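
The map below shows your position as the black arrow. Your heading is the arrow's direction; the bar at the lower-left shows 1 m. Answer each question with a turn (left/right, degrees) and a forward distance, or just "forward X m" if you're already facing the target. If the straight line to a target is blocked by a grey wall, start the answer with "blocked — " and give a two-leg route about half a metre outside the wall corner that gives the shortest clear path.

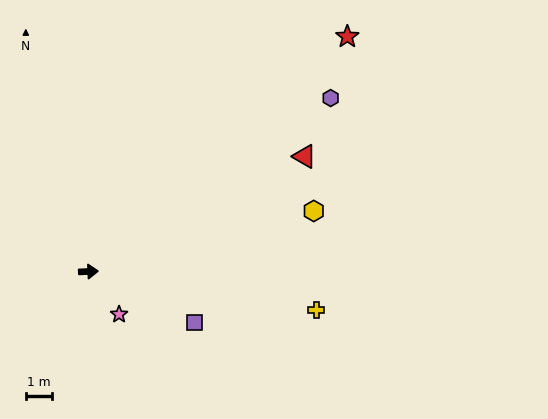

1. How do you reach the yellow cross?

turn right 12°, forward 8.7 m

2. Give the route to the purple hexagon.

turn left 33°, forward 11.2 m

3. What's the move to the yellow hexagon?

turn left 13°, forward 8.8 m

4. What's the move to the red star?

turn left 40°, forward 13.1 m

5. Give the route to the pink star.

turn right 57°, forward 2.0 m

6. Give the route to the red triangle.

turn left 26°, forward 9.2 m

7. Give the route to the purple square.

turn right 28°, forward 4.4 m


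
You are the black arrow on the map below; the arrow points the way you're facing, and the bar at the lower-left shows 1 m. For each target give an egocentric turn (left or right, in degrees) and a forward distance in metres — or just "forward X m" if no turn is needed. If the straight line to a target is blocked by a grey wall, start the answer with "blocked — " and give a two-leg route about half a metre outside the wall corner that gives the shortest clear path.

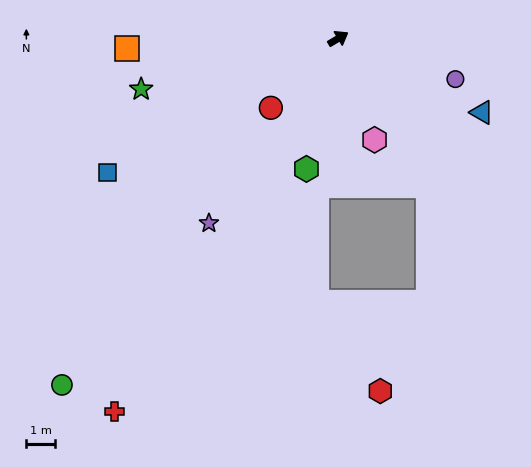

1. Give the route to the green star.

turn left 164°, forward 7.1 m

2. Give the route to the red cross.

turn right 152°, forward 15.1 m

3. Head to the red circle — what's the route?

turn right 165°, forward 3.4 m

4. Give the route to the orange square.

turn left 152°, forward 7.3 m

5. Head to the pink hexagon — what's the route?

turn right 101°, forward 3.7 m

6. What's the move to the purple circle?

turn right 50°, forward 4.3 m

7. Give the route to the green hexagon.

turn right 134°, forward 4.7 m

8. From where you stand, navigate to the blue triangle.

turn right 58°, forward 5.6 m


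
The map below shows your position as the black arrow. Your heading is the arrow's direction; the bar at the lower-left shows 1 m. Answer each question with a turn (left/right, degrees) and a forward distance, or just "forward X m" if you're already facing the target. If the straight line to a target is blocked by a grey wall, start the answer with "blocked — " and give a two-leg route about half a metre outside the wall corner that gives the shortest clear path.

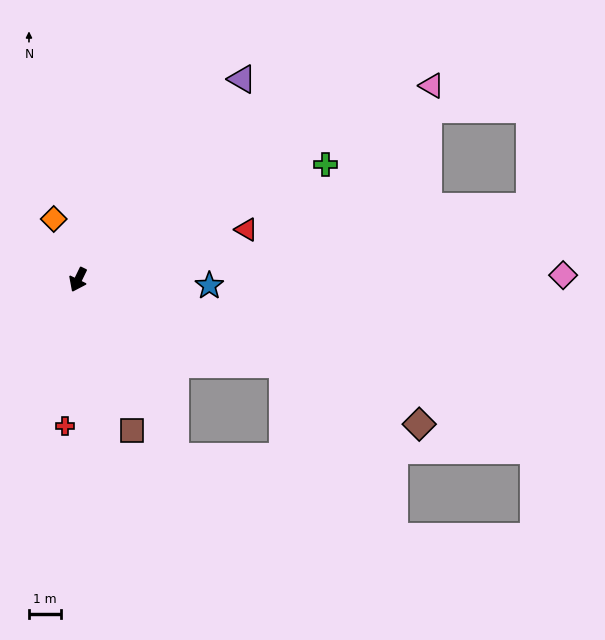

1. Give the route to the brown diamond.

turn left 93°, forward 11.6 m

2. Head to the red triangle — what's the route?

turn left 133°, forward 5.5 m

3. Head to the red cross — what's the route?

turn left 21°, forward 4.6 m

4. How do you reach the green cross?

turn left 141°, forward 8.5 m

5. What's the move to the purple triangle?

turn left 167°, forward 8.1 m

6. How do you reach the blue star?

turn left 113°, forward 4.1 m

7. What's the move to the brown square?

turn left 46°, forward 5.0 m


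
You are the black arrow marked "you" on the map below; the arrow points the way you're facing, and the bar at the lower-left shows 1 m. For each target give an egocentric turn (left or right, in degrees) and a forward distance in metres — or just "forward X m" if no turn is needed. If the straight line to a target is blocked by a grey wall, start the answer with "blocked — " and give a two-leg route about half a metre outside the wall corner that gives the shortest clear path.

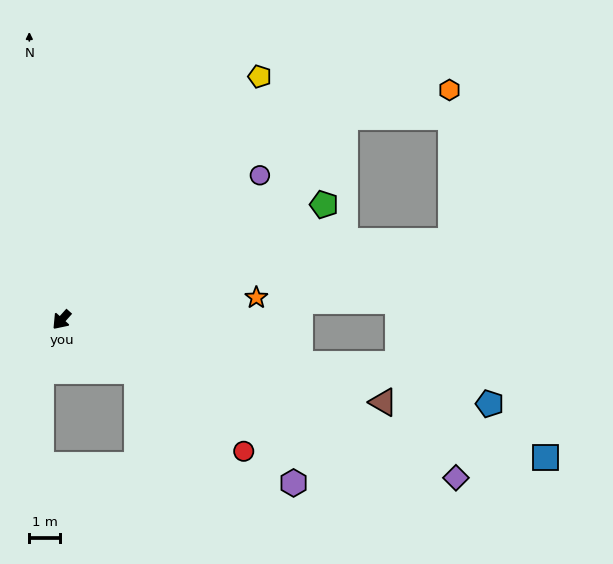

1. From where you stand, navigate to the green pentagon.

turn left 155°, forward 9.2 m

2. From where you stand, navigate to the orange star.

turn left 138°, forward 6.3 m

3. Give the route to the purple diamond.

turn left 110°, forward 13.7 m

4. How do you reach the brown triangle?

turn left 117°, forward 10.7 m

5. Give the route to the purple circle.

turn left 168°, forward 7.9 m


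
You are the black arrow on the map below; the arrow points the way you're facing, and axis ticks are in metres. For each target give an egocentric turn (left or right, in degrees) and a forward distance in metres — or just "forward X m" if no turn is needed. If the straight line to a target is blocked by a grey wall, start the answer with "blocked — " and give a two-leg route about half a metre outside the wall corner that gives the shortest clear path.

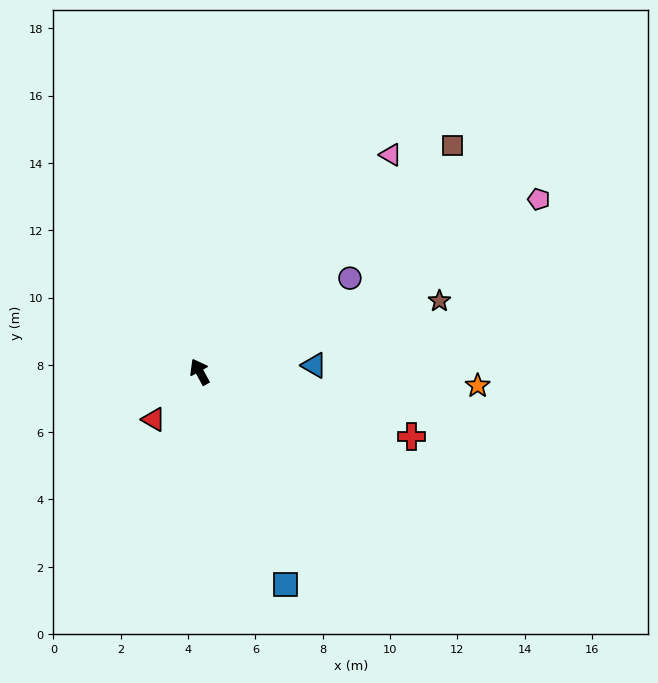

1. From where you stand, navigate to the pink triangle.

turn right 70°, forward 8.6 m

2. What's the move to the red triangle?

turn left 107°, forward 2.0 m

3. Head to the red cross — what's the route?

turn right 136°, forward 6.6 m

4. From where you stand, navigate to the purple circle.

turn right 87°, forward 5.3 m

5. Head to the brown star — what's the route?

turn right 102°, forward 7.4 m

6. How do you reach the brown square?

turn right 77°, forward 10.1 m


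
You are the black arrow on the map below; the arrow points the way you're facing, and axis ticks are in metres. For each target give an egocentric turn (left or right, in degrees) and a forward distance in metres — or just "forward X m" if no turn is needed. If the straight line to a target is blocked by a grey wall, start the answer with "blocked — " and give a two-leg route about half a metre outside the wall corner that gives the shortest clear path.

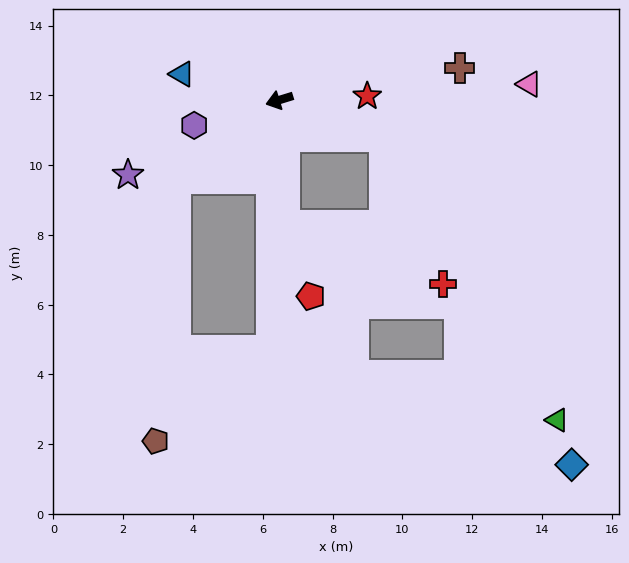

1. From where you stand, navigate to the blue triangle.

turn right 32°, forward 2.9 m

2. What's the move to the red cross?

blocked — turn left 143°, forward 3.2 m, then turn right 48°, forward 4.5 m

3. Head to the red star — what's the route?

turn left 165°, forward 2.5 m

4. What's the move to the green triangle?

blocked — turn left 143°, forward 3.2 m, then turn right 39°, forward 9.5 m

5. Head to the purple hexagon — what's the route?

forward 2.5 m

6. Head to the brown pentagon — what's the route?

blocked — turn left 21°, forward 3.7 m, then turn left 47°, forward 7.5 m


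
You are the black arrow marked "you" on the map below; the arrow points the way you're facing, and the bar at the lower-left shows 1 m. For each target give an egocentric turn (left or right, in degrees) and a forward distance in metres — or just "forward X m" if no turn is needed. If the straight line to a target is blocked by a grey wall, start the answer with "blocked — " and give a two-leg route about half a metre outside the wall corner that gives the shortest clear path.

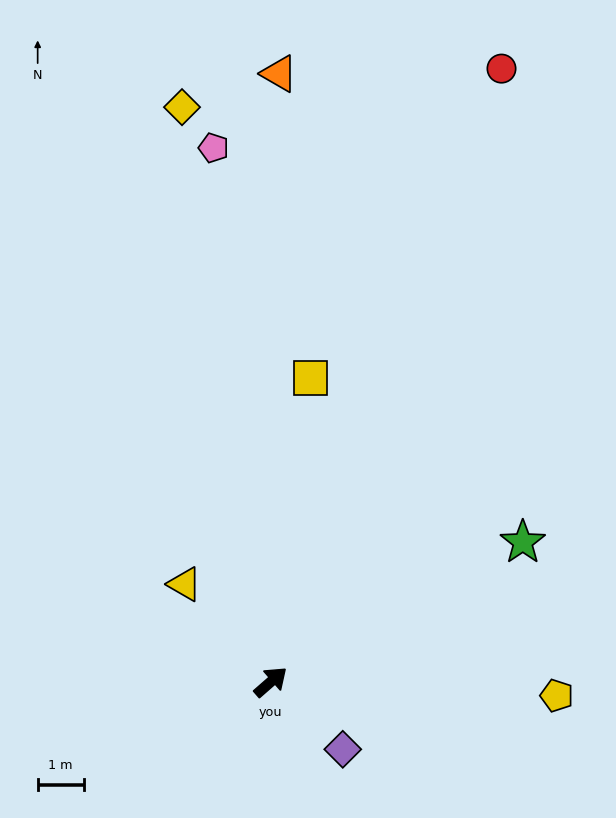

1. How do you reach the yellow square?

turn left 41°, forward 6.7 m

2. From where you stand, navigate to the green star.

turn right 12°, forward 6.3 m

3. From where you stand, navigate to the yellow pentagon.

turn right 44°, forward 6.2 m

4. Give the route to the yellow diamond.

turn left 58°, forward 12.7 m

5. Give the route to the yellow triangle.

turn left 90°, forward 2.8 m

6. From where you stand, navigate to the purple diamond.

turn right 84°, forward 2.2 m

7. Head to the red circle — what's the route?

turn left 28°, forward 14.3 m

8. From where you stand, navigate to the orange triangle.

turn left 48°, forward 13.3 m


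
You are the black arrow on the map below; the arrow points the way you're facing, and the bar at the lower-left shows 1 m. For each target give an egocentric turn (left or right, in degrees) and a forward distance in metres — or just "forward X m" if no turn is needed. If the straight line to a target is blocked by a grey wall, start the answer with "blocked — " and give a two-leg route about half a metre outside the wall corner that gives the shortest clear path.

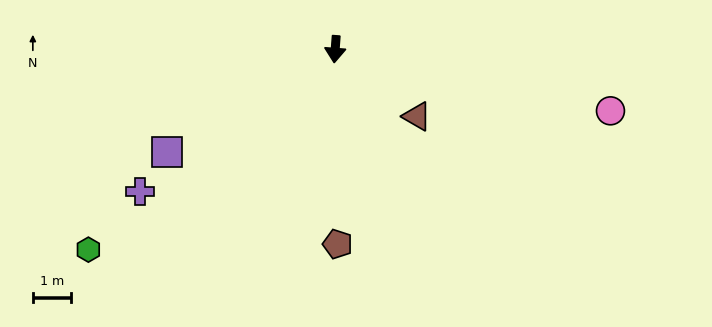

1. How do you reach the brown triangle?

turn left 55°, forward 2.8 m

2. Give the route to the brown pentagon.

turn left 5°, forward 5.1 m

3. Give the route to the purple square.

turn right 54°, forward 5.2 m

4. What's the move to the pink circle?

turn left 82°, forward 7.4 m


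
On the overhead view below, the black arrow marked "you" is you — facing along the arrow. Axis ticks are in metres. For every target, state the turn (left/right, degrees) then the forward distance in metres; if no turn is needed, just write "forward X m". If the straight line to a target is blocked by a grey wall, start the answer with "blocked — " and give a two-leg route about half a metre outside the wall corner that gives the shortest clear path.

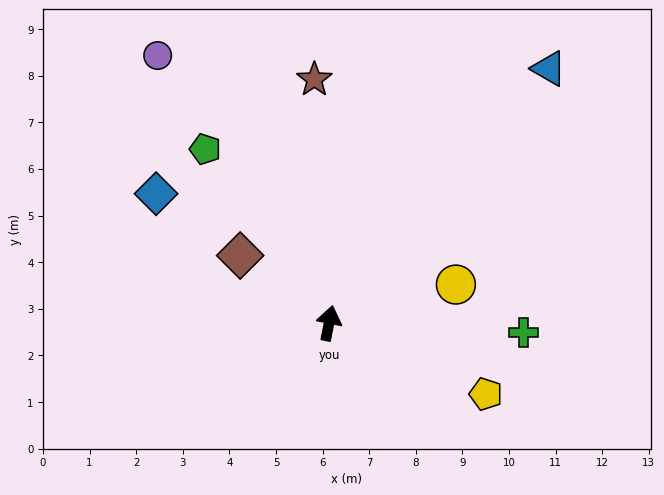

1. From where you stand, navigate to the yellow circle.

turn right 62°, forward 2.8 m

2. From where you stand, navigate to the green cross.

turn right 82°, forward 4.2 m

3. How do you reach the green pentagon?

turn left 47°, forward 4.6 m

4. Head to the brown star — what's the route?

turn left 15°, forward 5.2 m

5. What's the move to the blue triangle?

turn right 30°, forward 7.2 m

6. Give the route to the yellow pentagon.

turn right 103°, forward 3.7 m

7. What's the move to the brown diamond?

turn left 64°, forward 2.4 m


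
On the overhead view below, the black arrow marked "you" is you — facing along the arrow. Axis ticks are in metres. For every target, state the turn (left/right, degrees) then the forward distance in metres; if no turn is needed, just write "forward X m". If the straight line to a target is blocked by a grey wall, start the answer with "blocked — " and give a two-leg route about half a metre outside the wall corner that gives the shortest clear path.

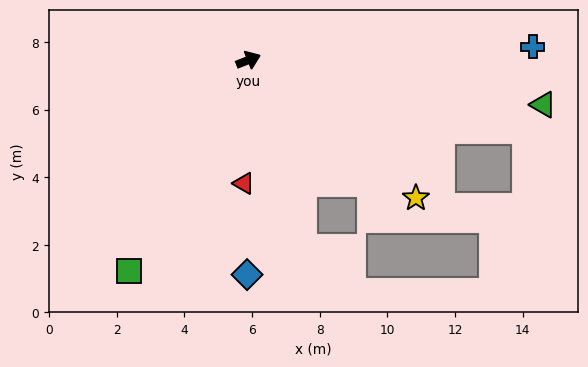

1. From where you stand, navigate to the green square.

turn right 141°, forward 7.2 m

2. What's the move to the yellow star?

turn right 61°, forward 6.4 m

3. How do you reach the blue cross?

turn right 19°, forward 8.4 m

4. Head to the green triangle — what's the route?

turn right 30°, forward 8.8 m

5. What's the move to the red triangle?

turn right 114°, forward 3.6 m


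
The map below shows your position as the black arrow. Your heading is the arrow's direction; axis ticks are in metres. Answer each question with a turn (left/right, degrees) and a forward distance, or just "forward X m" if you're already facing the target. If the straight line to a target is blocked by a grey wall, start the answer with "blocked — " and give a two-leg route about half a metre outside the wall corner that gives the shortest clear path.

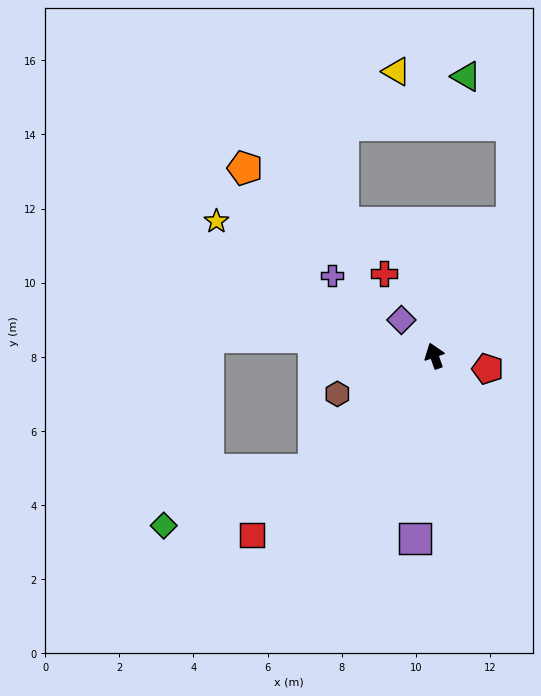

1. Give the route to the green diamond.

blocked — turn left 114°, forward 4.5 m, then turn right 23°, forward 4.3 m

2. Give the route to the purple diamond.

turn left 23°, forward 1.3 m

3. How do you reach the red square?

turn left 115°, forward 6.9 m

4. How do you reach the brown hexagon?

turn left 92°, forward 2.8 m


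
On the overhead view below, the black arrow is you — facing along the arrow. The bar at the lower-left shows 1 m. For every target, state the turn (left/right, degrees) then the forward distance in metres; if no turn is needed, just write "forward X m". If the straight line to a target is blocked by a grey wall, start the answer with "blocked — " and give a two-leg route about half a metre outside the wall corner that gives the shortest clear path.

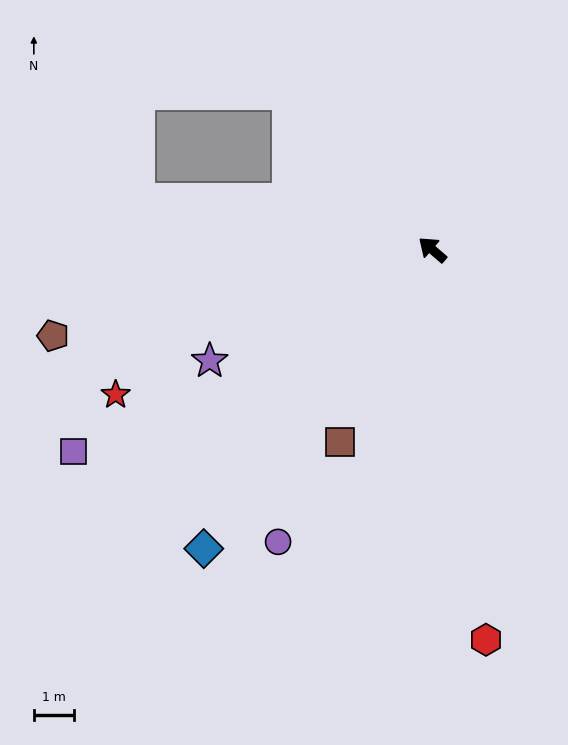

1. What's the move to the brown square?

turn left 105°, forward 5.3 m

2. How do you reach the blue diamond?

turn left 93°, forward 9.4 m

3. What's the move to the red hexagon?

turn left 139°, forward 9.9 m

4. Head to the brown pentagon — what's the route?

turn left 54°, forward 9.7 m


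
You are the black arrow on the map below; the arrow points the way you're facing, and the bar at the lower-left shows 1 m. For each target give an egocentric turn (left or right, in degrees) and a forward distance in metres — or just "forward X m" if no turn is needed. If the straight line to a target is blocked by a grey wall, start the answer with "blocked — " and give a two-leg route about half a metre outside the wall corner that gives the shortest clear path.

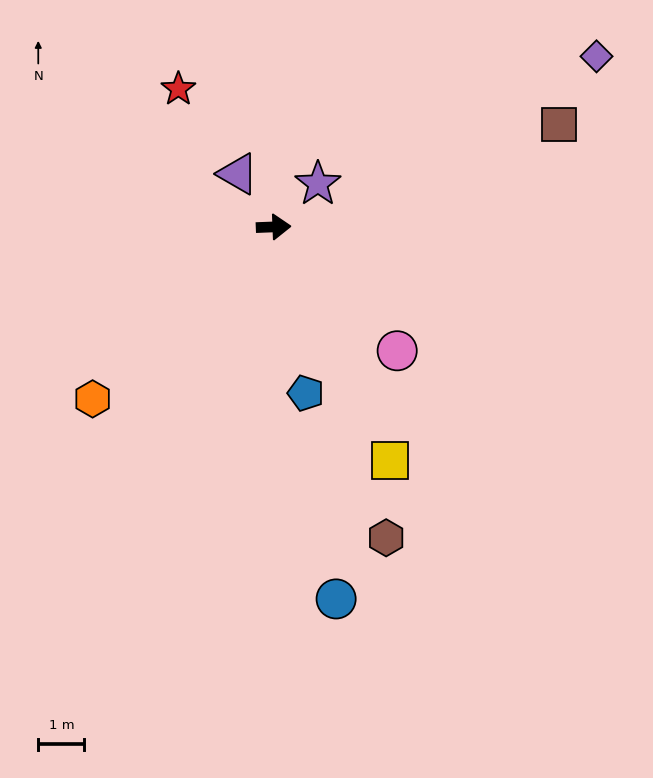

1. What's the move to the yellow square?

turn right 66°, forward 5.7 m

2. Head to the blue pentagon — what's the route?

turn right 81°, forward 3.7 m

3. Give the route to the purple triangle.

turn left 122°, forward 1.4 m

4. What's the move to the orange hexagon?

turn right 139°, forward 5.4 m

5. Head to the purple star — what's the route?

turn left 42°, forward 1.3 m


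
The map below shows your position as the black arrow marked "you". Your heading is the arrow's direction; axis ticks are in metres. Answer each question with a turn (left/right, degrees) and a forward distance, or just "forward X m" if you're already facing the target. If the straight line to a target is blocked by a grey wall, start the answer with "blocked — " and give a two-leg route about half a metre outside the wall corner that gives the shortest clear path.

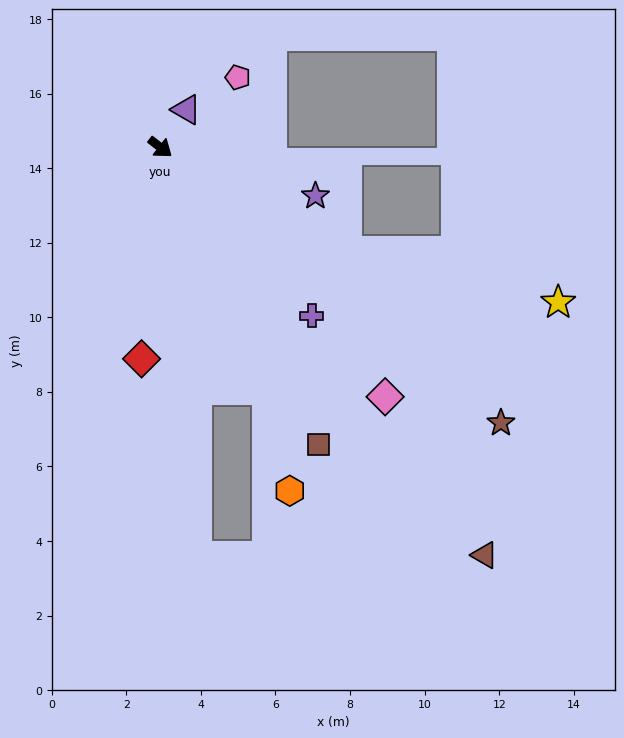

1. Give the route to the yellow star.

blocked — turn left 9°, forward 5.7 m, then turn left 15°, forward 5.9 m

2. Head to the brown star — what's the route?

forward 11.8 m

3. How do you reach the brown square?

turn right 24°, forward 9.0 m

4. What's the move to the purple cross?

turn right 10°, forward 6.1 m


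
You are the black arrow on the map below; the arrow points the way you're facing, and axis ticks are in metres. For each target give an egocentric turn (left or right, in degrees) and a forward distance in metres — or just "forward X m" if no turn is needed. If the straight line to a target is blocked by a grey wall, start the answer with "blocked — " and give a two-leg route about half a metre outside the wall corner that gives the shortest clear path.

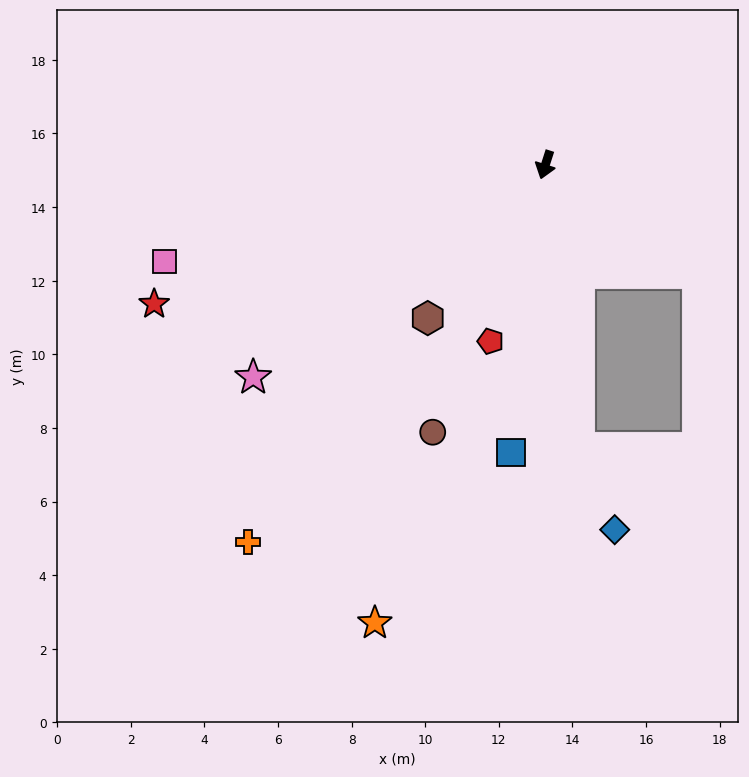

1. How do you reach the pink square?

turn right 58°, forward 10.7 m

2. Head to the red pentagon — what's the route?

forward 5.0 m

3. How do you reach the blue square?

turn left 11°, forward 7.9 m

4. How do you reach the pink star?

turn right 36°, forward 9.8 m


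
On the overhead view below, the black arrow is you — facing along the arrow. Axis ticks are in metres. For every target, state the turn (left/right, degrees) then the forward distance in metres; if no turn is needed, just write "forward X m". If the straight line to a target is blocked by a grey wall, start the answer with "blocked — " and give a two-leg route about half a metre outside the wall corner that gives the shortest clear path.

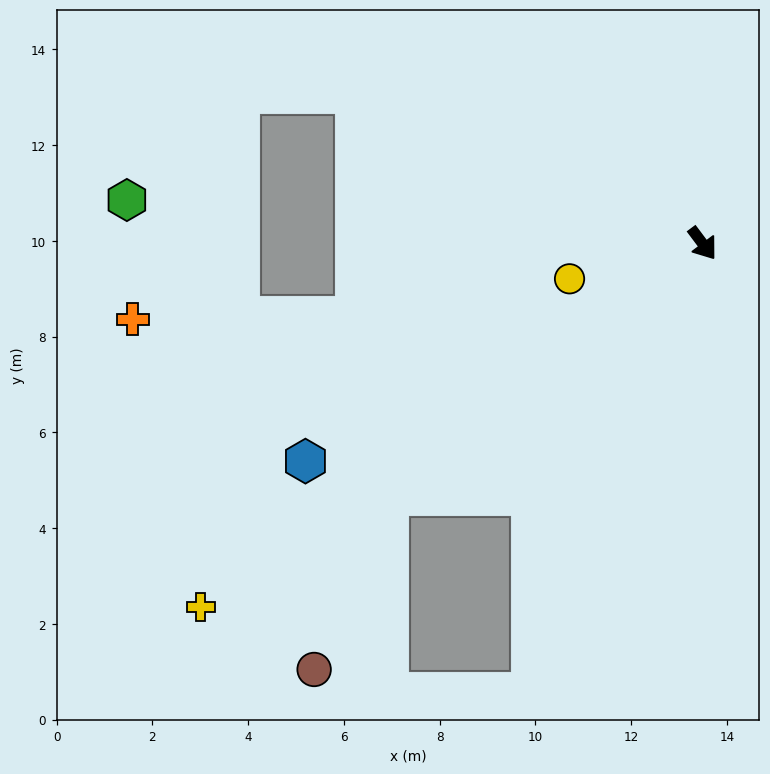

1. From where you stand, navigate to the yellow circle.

turn right 112°, forward 2.9 m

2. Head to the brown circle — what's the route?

blocked — turn right 88°, forward 8.4 m, then turn left 28°, forward 3.9 m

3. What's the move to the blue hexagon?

turn right 98°, forward 9.5 m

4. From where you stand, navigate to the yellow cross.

turn right 91°, forward 12.9 m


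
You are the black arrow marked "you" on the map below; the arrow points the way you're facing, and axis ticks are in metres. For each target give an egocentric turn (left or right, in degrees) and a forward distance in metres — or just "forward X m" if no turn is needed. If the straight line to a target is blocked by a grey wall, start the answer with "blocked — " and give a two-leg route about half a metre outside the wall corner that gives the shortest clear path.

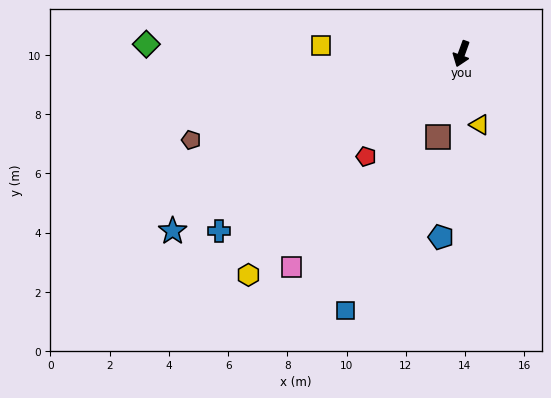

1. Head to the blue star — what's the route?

turn right 39°, forward 11.4 m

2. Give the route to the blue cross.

turn right 34°, forward 10.1 m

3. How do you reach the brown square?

turn left 4°, forward 2.9 m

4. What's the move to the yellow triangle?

turn left 34°, forward 2.5 m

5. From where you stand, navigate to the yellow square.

turn right 74°, forward 4.8 m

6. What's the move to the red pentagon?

turn right 23°, forward 4.7 m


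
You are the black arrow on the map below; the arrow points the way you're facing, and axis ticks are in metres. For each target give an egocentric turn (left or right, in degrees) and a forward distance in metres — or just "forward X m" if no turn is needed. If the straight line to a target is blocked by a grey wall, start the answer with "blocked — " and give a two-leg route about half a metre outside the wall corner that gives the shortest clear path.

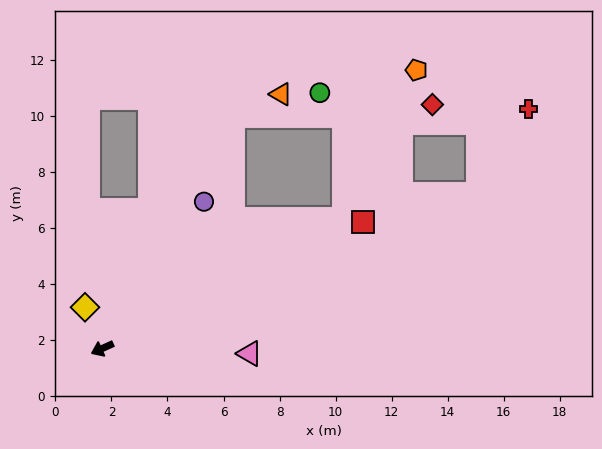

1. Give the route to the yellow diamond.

turn right 92°, forward 1.6 m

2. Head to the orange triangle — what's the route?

blocked — turn right 144°, forward 9.5 m, then turn right 35°, forward 1.9 m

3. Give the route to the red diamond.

blocked — turn right 144°, forward 9.5 m, then turn right 57°, forward 7.1 m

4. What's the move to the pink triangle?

turn left 154°, forward 5.3 m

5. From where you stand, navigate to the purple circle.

turn right 149°, forward 6.4 m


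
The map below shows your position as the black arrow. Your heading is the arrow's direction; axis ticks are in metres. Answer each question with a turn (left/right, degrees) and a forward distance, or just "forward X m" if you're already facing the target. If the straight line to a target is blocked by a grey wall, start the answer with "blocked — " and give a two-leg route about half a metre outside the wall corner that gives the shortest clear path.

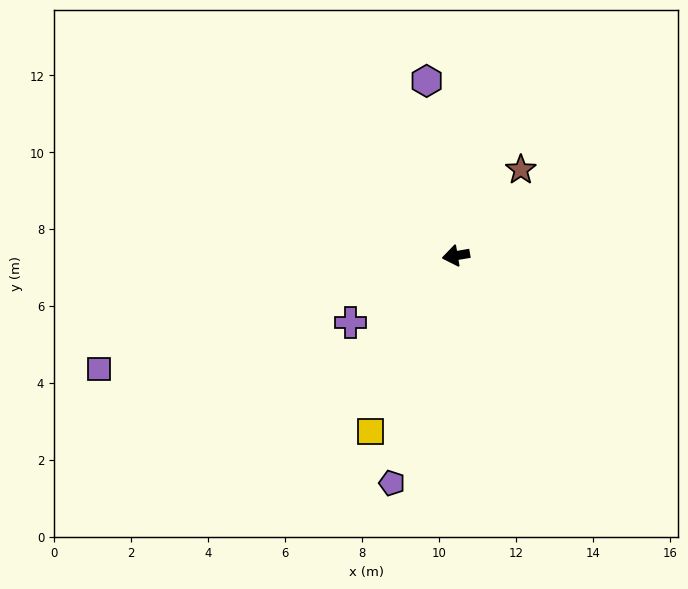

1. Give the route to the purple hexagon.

turn right 90°, forward 4.6 m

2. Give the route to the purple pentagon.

turn left 65°, forward 6.1 m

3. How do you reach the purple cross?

turn left 23°, forward 3.2 m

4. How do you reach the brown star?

turn right 137°, forward 2.8 m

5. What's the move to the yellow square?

turn left 54°, forward 5.1 m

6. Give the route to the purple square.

turn left 8°, forward 9.7 m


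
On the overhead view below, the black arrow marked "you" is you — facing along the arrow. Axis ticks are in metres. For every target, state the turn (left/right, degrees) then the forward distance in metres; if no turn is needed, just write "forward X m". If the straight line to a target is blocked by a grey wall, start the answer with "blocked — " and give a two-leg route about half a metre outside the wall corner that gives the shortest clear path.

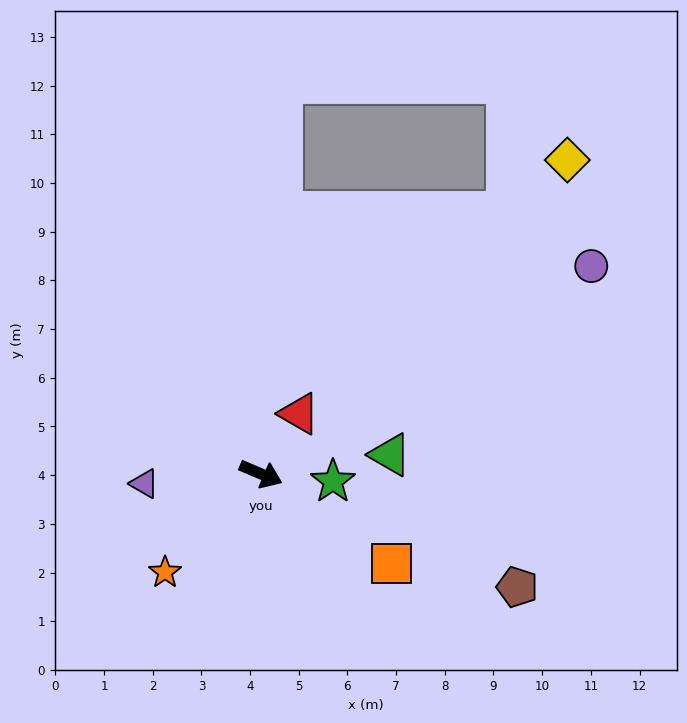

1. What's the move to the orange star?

turn right 111°, forward 2.8 m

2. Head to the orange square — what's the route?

turn right 11°, forward 3.3 m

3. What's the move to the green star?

turn left 17°, forward 1.5 m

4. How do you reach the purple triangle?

turn right 152°, forward 2.4 m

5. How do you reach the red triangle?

turn left 81°, forward 1.5 m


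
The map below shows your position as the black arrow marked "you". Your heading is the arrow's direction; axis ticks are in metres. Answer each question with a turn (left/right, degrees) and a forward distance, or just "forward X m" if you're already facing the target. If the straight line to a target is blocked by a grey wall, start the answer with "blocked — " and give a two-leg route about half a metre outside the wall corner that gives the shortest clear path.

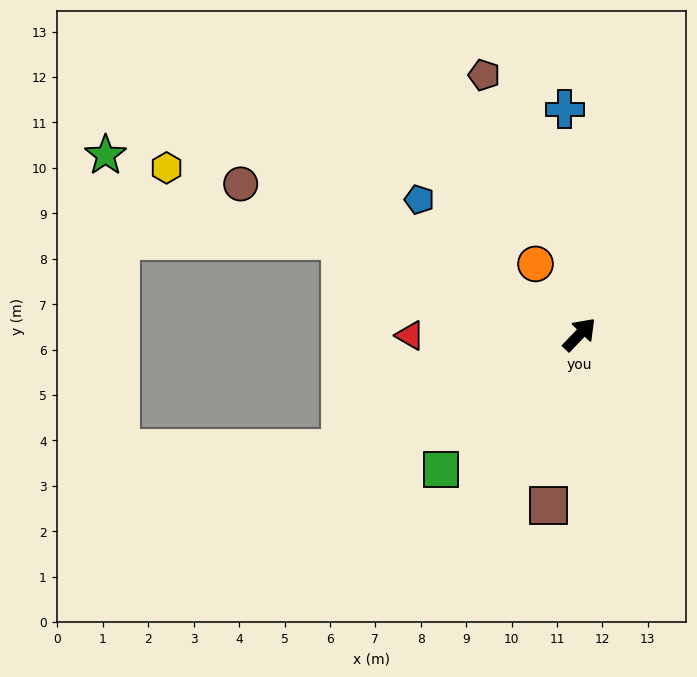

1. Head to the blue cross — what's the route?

turn left 47°, forward 5.0 m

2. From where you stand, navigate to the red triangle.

turn left 134°, forward 3.7 m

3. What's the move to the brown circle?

turn left 110°, forward 8.2 m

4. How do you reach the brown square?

turn right 147°, forward 3.8 m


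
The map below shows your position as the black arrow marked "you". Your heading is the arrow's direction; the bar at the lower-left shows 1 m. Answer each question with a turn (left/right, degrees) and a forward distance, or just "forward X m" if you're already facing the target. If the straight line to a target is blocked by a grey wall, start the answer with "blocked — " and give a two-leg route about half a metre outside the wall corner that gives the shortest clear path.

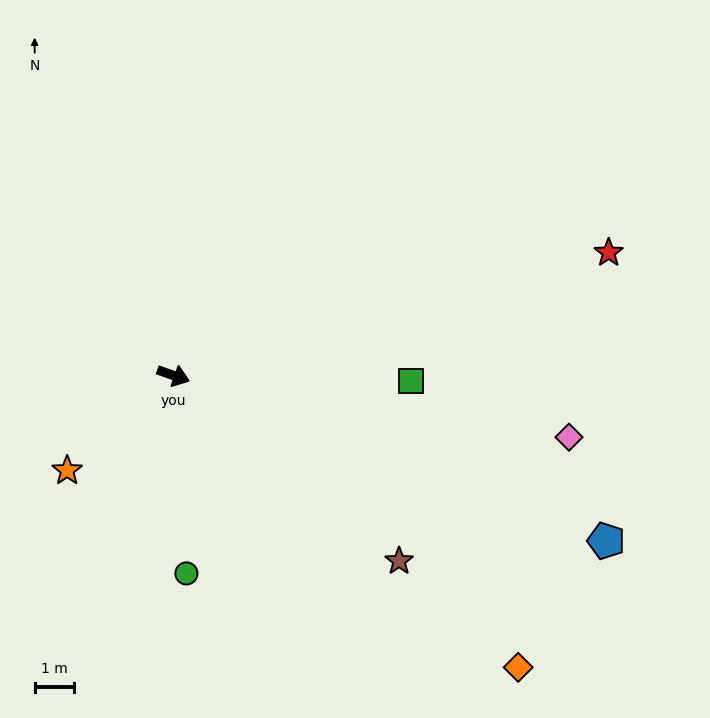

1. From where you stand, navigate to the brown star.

turn right 20°, forward 7.4 m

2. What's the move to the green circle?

turn right 67°, forward 5.0 m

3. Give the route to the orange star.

turn right 119°, forward 3.6 m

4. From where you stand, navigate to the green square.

turn left 18°, forward 6.0 m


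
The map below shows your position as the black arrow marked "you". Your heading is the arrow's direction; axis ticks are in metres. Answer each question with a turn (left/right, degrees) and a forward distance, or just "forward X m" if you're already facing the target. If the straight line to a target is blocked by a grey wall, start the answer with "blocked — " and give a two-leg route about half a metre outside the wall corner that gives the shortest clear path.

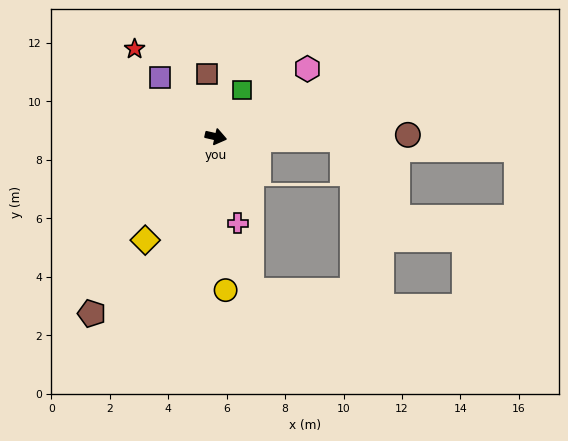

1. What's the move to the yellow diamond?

turn right 112°, forward 4.3 m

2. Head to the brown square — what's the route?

turn left 111°, forward 2.2 m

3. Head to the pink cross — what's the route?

turn right 63°, forward 3.1 m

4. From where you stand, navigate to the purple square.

turn left 146°, forward 2.8 m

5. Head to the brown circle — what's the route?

turn left 13°, forward 6.6 m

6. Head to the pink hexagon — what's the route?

turn left 49°, forward 3.9 m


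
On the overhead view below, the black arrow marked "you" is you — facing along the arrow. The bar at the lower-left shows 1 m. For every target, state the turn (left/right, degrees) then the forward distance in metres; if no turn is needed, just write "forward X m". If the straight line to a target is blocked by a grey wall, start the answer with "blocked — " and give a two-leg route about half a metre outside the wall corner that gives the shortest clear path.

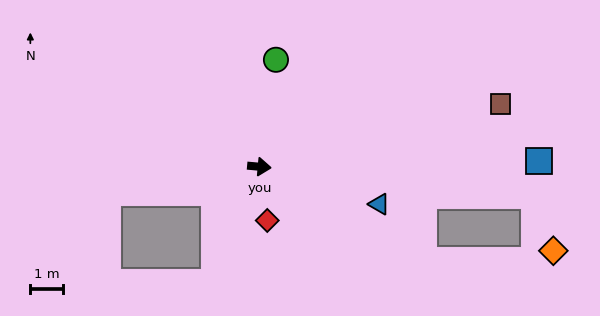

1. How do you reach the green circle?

turn left 86°, forward 3.3 m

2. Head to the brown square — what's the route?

turn left 20°, forward 7.6 m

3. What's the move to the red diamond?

turn right 77°, forward 1.6 m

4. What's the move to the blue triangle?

turn right 12°, forward 3.8 m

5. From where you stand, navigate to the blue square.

turn left 6°, forward 8.5 m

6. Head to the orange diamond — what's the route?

blocked — forward 8.4 m, then turn right 67°, forward 1.8 m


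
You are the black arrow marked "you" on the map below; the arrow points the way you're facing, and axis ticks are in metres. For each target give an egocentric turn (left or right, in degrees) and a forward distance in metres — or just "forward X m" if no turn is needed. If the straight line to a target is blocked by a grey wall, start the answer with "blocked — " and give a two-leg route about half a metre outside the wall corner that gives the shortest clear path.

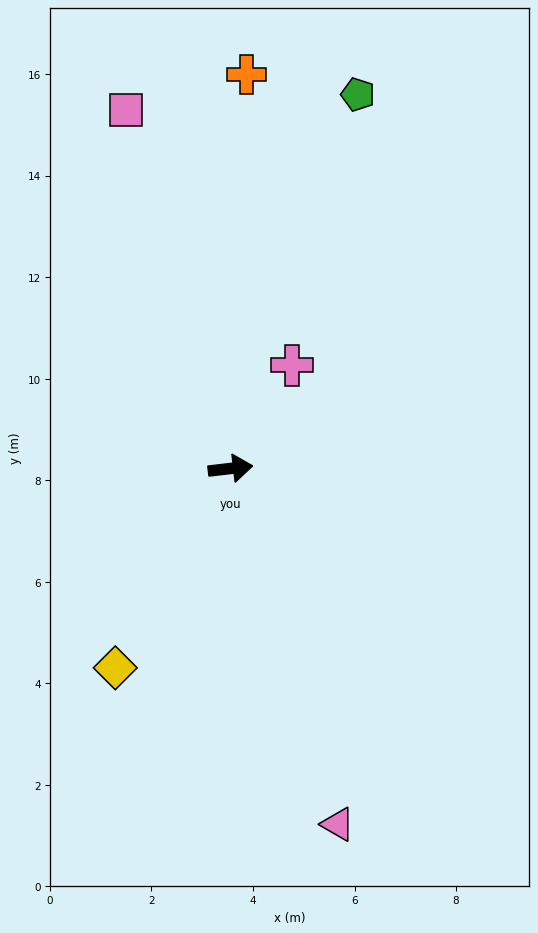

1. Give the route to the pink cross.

turn left 53°, forward 2.4 m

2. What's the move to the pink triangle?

turn right 80°, forward 7.3 m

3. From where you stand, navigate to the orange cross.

turn left 81°, forward 7.8 m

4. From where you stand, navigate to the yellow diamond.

turn right 127°, forward 4.5 m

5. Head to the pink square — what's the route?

turn left 100°, forward 7.4 m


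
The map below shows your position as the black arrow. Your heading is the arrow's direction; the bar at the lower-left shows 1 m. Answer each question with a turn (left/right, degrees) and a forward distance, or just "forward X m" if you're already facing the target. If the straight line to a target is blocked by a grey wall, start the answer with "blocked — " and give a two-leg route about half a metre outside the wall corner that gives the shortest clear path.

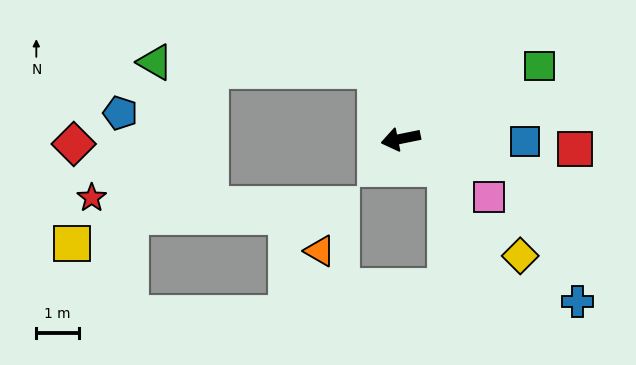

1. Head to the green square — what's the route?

turn right 164°, forward 3.7 m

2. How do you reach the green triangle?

blocked — turn right 81°, forward 1.7 m, then turn left 67°, forward 5.2 m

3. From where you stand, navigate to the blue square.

turn left 167°, forward 3.0 m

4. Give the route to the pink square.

turn left 135°, forward 2.5 m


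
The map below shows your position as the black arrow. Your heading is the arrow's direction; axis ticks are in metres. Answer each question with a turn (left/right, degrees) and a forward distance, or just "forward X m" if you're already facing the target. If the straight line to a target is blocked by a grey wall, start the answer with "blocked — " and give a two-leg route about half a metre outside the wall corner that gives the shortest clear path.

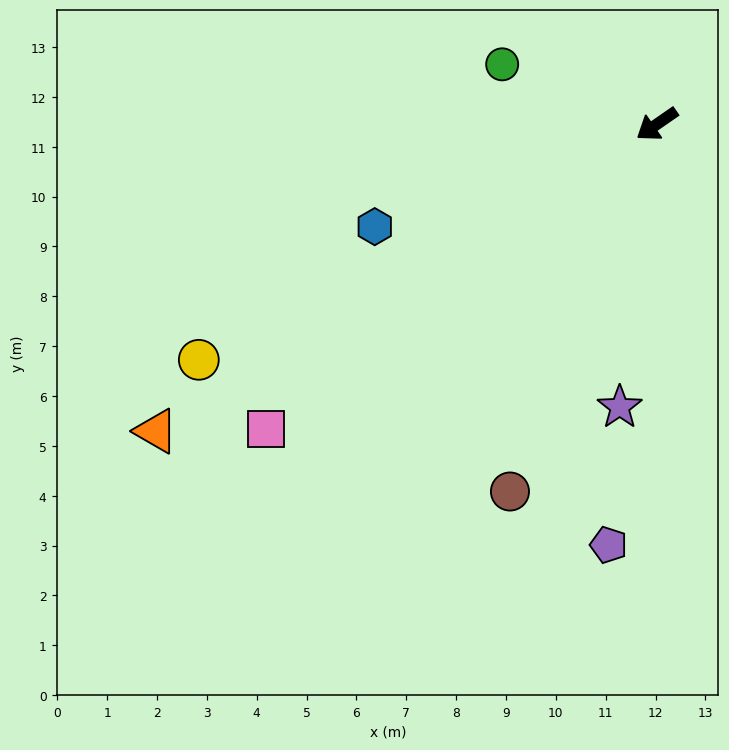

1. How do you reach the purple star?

turn left 48°, forward 5.7 m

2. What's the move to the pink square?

turn left 3°, forward 9.9 m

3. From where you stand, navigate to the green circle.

turn right 56°, forward 3.3 m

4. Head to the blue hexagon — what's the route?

turn right 15°, forward 6.0 m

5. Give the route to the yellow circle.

turn right 7°, forward 10.3 m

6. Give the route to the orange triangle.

turn right 3°, forward 11.8 m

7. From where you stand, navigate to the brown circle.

turn left 34°, forward 7.9 m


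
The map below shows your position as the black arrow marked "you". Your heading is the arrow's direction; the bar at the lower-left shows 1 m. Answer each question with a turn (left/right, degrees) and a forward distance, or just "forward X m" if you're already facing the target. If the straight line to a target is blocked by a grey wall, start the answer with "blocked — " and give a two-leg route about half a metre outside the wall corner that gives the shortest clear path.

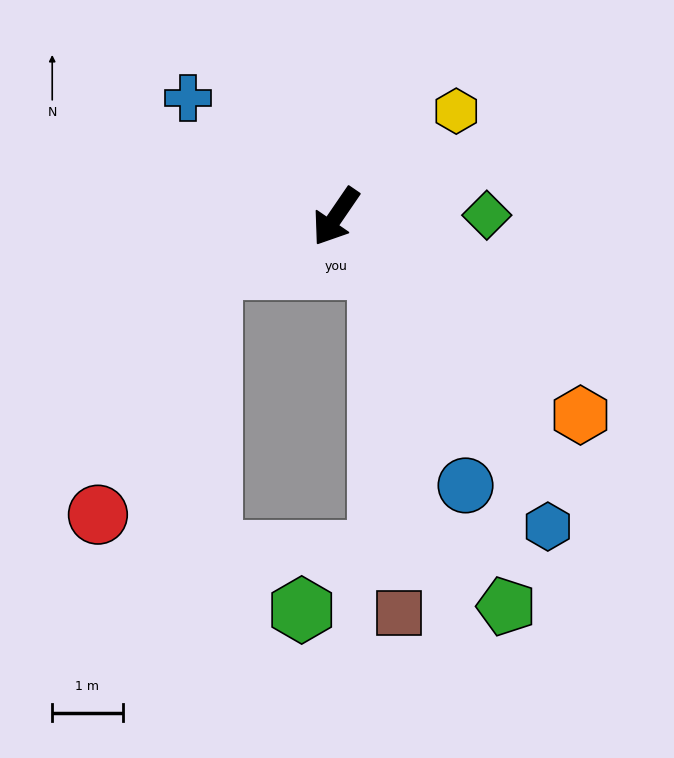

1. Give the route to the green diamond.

turn left 125°, forward 2.1 m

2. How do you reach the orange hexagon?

turn left 85°, forward 4.5 m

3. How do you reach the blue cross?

turn right 94°, forward 2.7 m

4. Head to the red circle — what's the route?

blocked — turn right 33°, forward 1.9 m, then turn left 42°, forward 3.8 m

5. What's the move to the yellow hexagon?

turn left 166°, forward 2.3 m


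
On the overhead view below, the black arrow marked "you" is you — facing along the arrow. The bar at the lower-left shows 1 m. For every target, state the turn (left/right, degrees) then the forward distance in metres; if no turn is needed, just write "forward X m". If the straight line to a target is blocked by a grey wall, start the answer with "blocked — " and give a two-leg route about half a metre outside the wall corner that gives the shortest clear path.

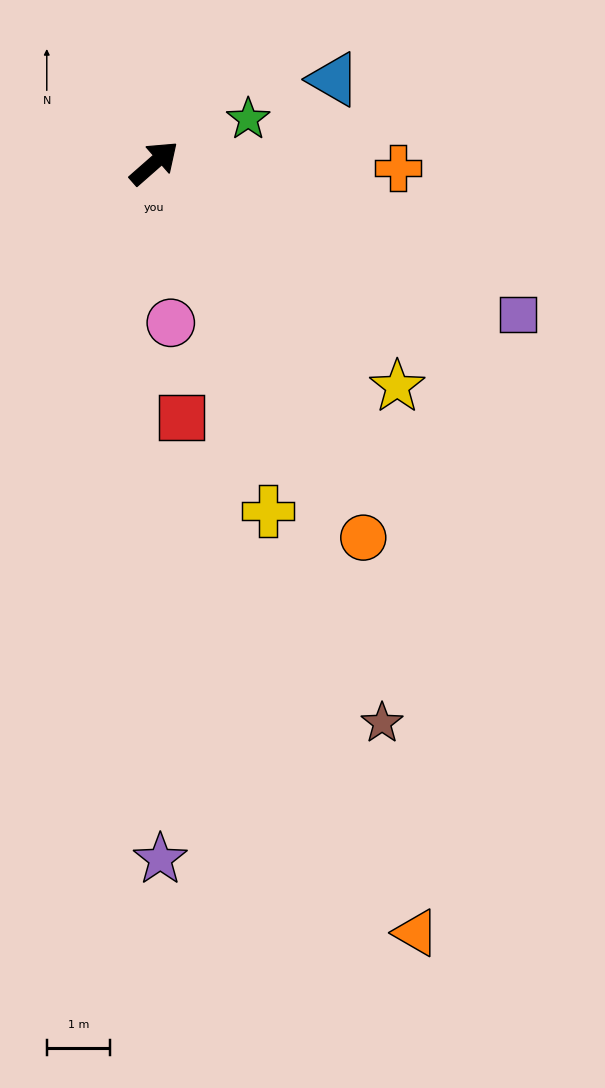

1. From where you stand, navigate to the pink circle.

turn right 125°, forward 2.5 m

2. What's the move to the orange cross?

turn right 43°, forward 3.9 m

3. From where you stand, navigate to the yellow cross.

turn right 113°, forward 5.8 m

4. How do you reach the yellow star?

turn right 84°, forward 5.2 m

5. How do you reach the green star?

turn right 16°, forward 1.6 m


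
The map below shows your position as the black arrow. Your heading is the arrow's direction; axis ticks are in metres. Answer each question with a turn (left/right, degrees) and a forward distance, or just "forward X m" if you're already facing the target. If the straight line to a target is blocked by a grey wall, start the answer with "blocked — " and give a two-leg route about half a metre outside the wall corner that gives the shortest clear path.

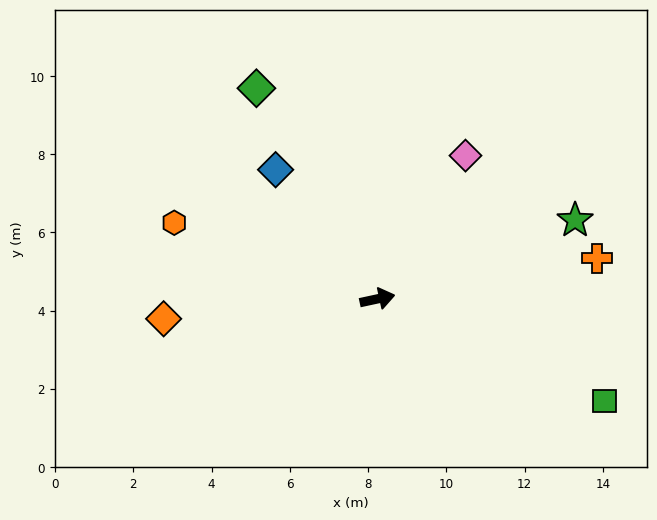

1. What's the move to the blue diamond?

turn left 116°, forward 4.2 m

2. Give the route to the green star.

turn left 10°, forward 5.4 m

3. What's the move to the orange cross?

forward 5.7 m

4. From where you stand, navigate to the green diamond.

turn left 108°, forward 6.2 m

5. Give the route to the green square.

turn right 36°, forward 6.4 m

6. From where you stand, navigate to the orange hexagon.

turn left 147°, forward 5.5 m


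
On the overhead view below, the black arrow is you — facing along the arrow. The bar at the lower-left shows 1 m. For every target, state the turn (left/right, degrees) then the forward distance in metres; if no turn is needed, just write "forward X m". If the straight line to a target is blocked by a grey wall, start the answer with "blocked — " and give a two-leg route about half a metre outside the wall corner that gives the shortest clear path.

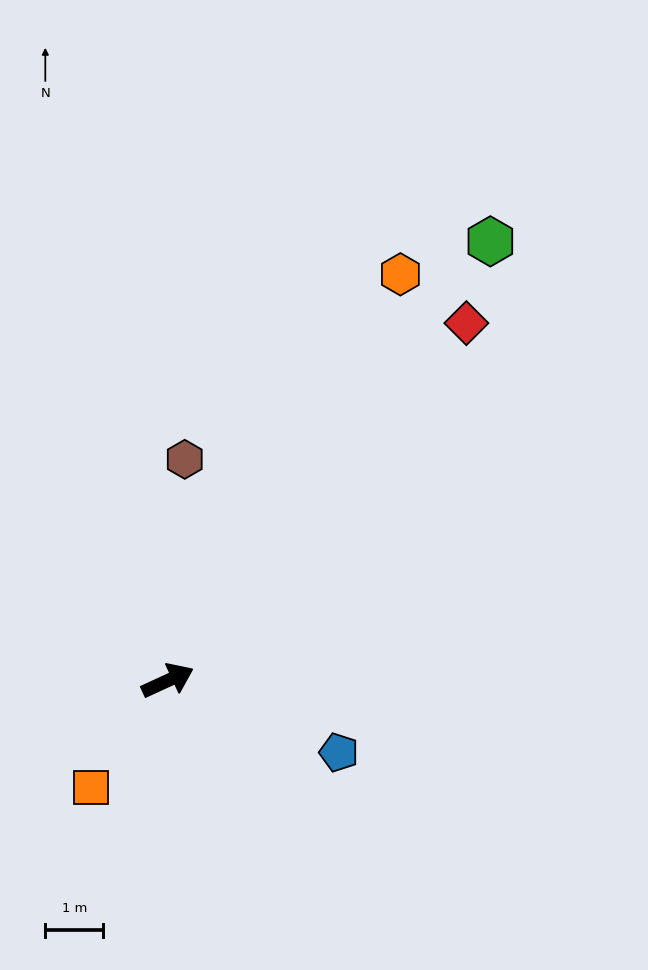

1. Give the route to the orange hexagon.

turn left 36°, forward 8.1 m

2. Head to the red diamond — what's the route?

turn left 25°, forward 8.0 m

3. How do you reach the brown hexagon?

turn left 61°, forward 3.8 m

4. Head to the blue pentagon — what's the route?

turn right 47°, forward 3.2 m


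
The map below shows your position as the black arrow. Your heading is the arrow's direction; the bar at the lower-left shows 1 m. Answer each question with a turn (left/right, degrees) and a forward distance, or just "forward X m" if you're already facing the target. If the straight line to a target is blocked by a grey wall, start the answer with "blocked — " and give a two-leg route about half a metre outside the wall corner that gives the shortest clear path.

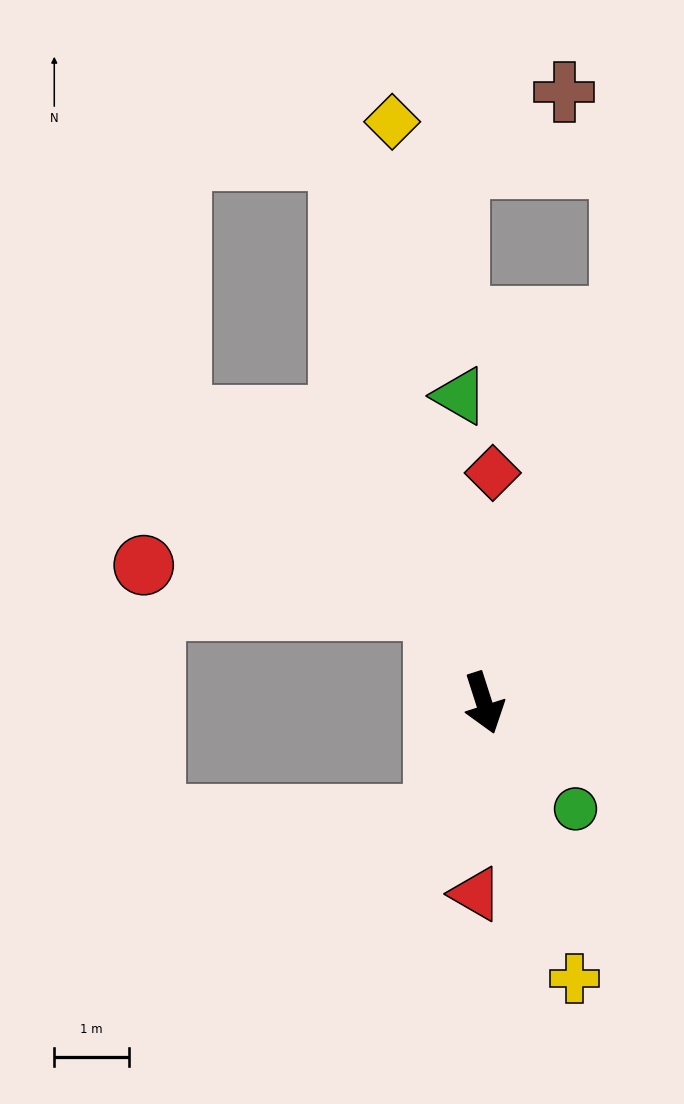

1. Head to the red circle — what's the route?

blocked — turn right 171°, forward 1.4 m, then turn left 55°, forward 3.9 m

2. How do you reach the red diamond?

turn left 160°, forward 3.1 m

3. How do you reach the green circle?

turn left 23°, forward 1.9 m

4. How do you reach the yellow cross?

forward 3.9 m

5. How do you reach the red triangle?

turn right 20°, forward 2.6 m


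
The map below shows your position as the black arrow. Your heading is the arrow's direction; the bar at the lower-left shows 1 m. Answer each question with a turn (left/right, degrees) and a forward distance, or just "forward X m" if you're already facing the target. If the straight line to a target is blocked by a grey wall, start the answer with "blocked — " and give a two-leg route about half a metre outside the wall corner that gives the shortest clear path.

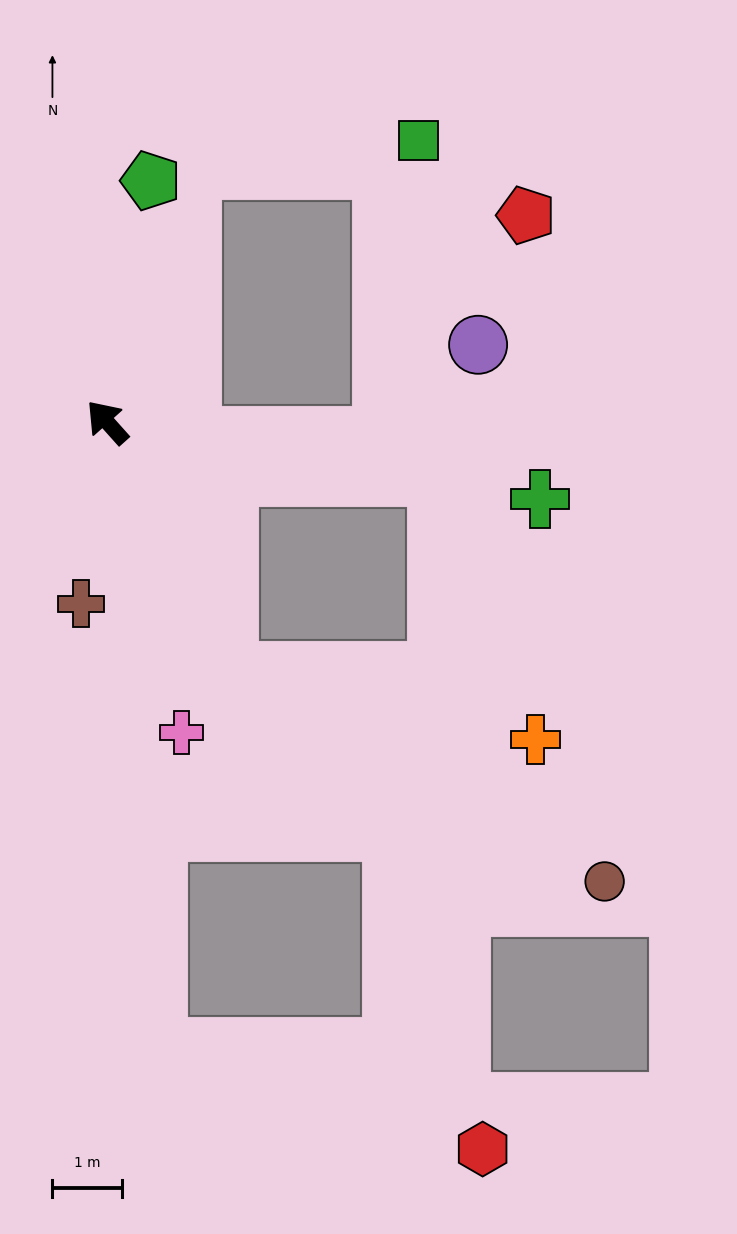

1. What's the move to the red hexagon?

blocked — turn left 143°, forward 9.1 m, then turn left 68°, forward 4.9 m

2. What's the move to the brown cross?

turn left 130°, forward 2.7 m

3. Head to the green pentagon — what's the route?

turn right 52°, forward 3.6 m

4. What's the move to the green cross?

turn right 142°, forward 6.4 m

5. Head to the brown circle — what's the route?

blocked — turn left 164°, forward 4.0 m, then turn left 35°, forward 6.2 m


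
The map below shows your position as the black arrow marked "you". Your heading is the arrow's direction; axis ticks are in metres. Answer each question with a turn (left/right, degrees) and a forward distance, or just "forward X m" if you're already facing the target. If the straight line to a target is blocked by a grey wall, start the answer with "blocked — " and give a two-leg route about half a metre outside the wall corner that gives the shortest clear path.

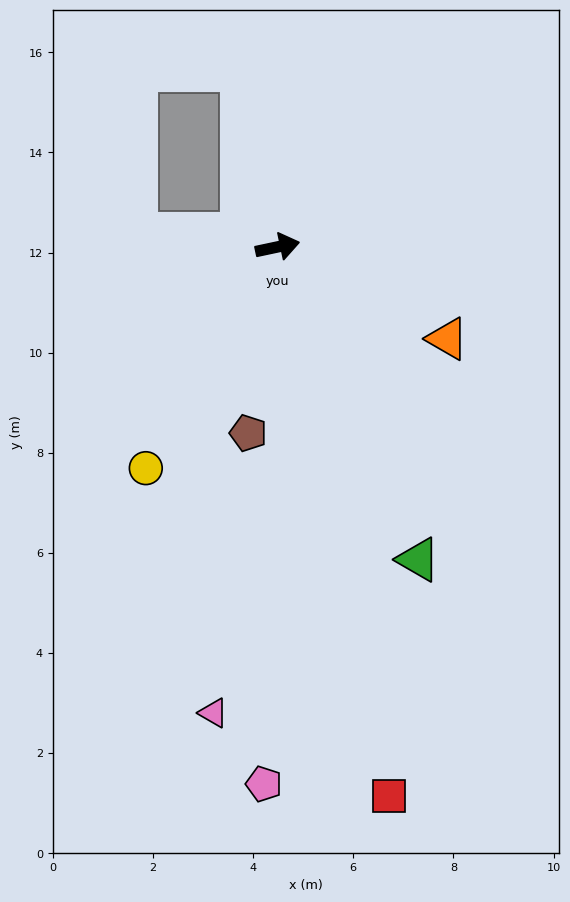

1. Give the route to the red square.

turn right 91°, forward 11.2 m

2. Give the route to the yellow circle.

turn right 133°, forward 5.1 m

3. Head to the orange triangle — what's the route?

turn right 40°, forward 3.9 m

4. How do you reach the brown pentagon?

turn right 111°, forward 3.8 m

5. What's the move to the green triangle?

turn right 78°, forward 6.8 m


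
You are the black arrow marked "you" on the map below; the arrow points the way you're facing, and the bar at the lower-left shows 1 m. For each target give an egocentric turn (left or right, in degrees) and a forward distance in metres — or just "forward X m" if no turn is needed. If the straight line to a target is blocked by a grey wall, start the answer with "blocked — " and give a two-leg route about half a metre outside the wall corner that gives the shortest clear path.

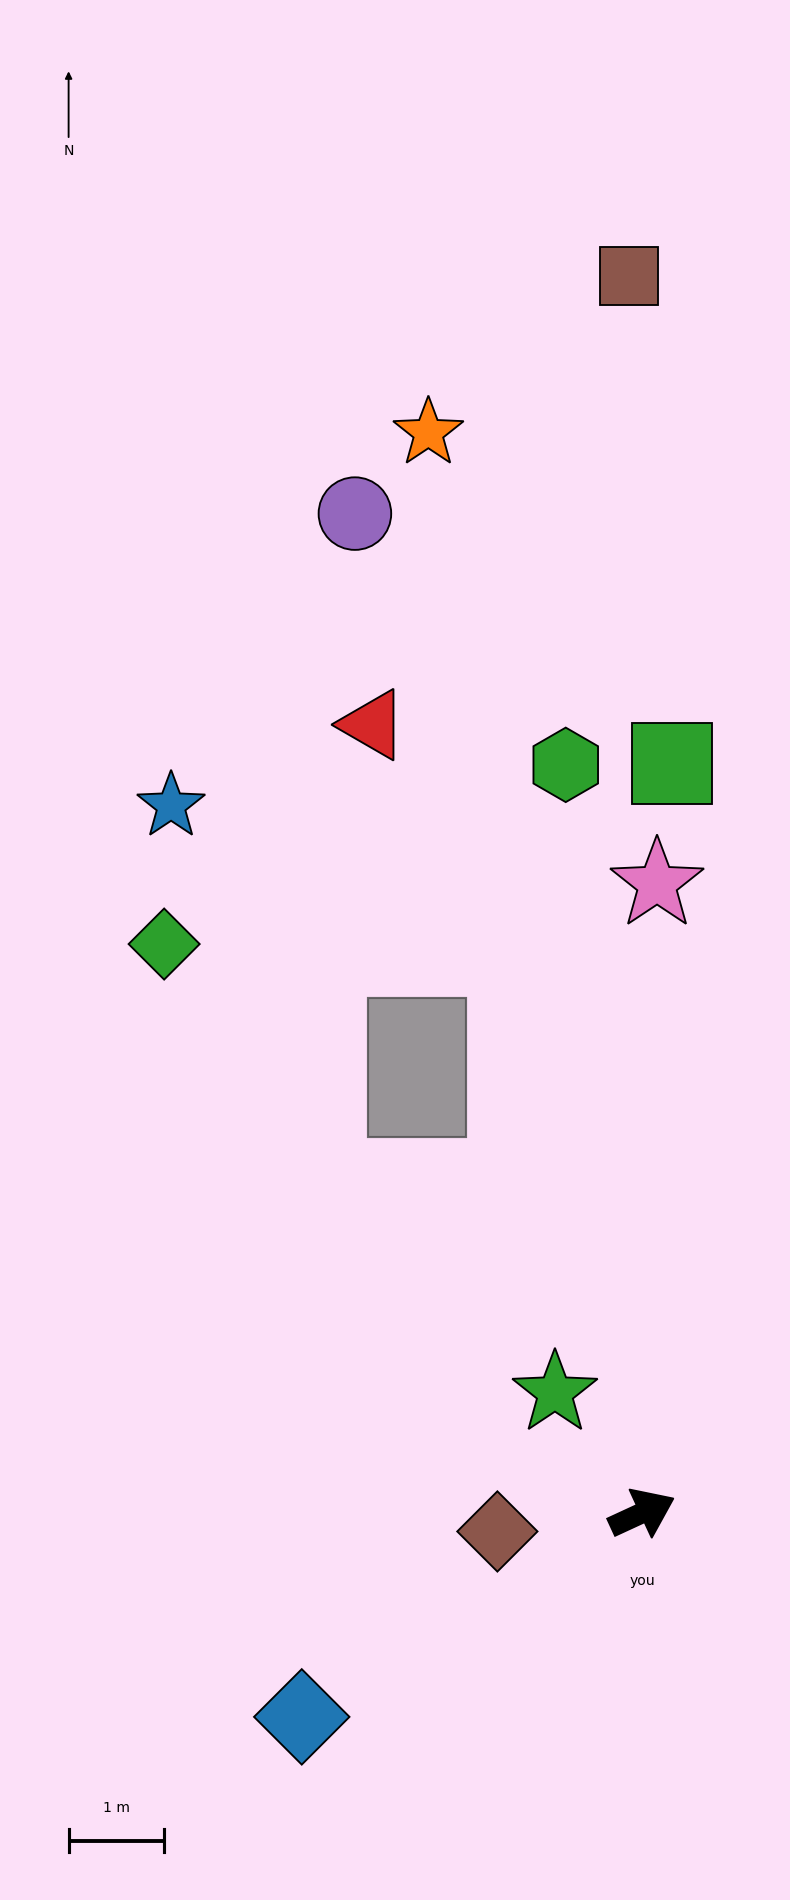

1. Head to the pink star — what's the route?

turn left 64°, forward 6.6 m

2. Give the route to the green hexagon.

turn left 71°, forward 7.9 m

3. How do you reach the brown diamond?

turn left 163°, forward 1.5 m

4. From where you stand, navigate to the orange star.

turn left 76°, forward 11.5 m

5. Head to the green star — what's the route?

turn left 101°, forward 1.6 m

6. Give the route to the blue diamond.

turn right 174°, forward 4.1 m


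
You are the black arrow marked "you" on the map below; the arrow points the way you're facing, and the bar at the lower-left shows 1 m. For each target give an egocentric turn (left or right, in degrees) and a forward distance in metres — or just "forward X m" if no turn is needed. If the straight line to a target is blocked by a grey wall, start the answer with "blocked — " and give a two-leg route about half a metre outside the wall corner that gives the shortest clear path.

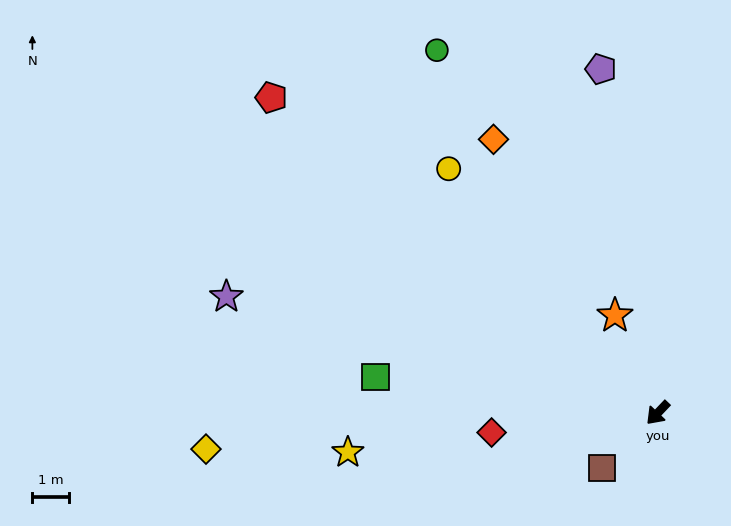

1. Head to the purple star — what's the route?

turn right 62°, forward 12.3 m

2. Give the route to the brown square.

forward 2.2 m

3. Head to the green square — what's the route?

turn right 54°, forward 7.8 m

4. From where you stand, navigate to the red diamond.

turn right 40°, forward 4.6 m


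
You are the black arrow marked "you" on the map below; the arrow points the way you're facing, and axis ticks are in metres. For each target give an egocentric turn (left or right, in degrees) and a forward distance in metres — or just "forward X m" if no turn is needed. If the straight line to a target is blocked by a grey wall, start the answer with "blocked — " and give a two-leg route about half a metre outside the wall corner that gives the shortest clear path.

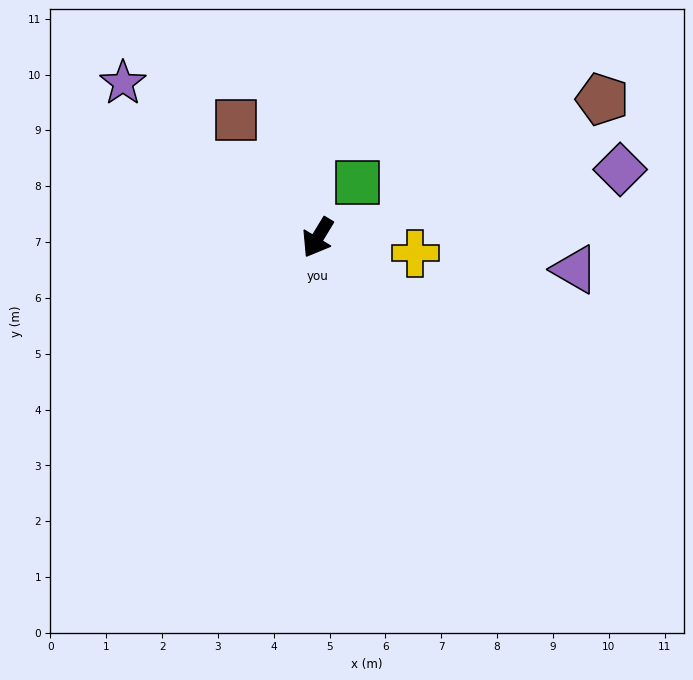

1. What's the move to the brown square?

turn right 114°, forward 2.6 m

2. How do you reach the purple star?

turn right 97°, forward 4.5 m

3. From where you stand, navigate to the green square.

turn left 176°, forward 1.2 m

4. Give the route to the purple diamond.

turn left 134°, forward 5.6 m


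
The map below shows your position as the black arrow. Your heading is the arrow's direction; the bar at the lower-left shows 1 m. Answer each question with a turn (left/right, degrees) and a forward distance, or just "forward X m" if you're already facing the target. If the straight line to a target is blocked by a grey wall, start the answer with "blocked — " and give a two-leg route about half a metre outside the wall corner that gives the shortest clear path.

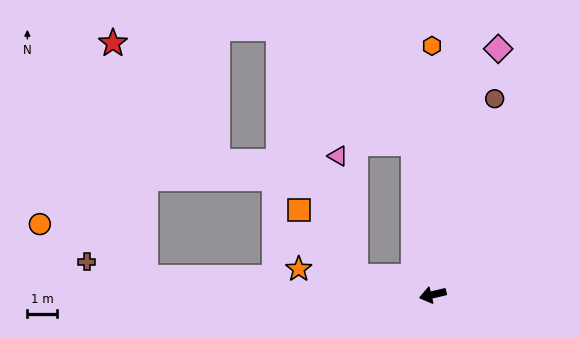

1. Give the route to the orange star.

turn right 24°, forward 4.6 m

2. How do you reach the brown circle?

turn right 121°, forward 6.9 m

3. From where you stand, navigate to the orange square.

blocked — turn right 27°, forward 2.7 m, then turn right 35°, forward 2.9 m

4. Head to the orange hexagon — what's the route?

turn right 103°, forward 8.3 m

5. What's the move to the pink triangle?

blocked — turn right 27°, forward 2.7 m, then turn right 68°, forward 4.0 m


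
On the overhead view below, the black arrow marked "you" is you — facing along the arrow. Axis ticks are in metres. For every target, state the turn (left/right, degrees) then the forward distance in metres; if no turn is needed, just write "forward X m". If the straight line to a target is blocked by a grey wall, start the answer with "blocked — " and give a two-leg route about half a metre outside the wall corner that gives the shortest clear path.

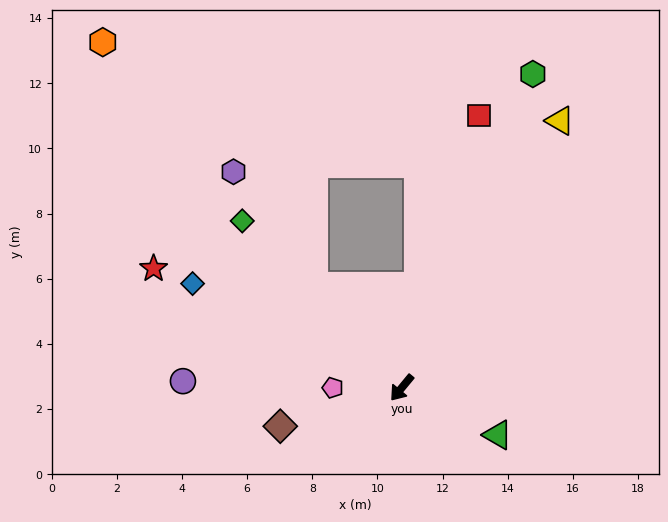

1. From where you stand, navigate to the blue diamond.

turn right 77°, forward 7.2 m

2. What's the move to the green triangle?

turn left 103°, forward 3.3 m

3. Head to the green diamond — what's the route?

turn right 97°, forward 7.1 m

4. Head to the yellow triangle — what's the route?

turn right 171°, forward 9.5 m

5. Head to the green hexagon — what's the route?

turn right 163°, forward 10.4 m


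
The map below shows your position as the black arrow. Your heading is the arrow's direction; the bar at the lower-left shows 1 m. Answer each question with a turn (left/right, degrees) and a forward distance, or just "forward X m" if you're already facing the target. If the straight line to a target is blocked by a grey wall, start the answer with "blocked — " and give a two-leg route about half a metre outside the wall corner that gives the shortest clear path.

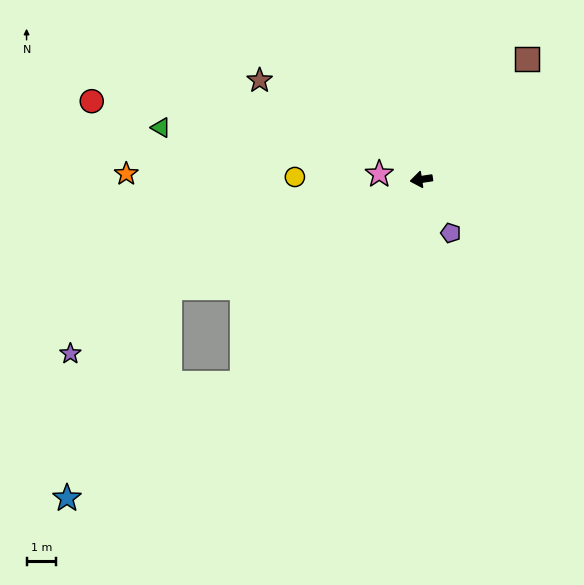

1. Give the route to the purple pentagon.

turn left 110°, forward 2.1 m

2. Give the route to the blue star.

blocked — turn left 40°, forward 9.2 m, then turn right 15°, forward 7.1 m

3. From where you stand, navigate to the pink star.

turn right 16°, forward 1.4 m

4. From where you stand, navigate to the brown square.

turn right 140°, forward 5.4 m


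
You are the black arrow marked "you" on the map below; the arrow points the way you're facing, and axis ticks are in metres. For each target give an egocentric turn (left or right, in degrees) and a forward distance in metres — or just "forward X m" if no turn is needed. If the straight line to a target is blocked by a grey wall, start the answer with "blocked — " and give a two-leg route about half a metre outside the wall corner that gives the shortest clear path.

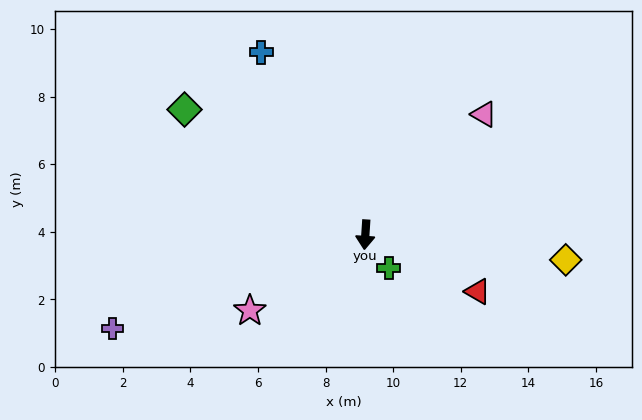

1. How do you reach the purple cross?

turn right 66°, forward 8.0 m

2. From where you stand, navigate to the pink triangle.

turn left 139°, forward 5.0 m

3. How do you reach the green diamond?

turn right 121°, forward 6.5 m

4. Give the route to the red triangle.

turn left 67°, forward 3.7 m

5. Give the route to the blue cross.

turn right 147°, forward 6.2 m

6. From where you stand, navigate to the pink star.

turn right 53°, forward 4.1 m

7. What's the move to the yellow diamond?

turn left 87°, forward 6.0 m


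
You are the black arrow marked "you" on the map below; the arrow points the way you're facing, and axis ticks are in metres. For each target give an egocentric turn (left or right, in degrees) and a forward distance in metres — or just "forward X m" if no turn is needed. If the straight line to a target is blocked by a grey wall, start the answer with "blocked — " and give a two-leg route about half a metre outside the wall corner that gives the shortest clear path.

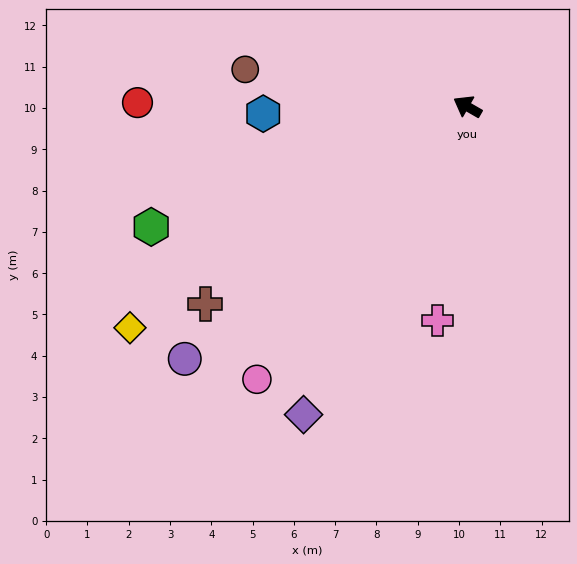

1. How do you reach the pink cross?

turn left 112°, forward 5.2 m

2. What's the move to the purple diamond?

turn left 92°, forward 8.5 m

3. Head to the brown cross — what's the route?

turn left 67°, forward 7.9 m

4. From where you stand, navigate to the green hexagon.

turn left 51°, forward 8.2 m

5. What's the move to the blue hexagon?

turn left 32°, forward 5.0 m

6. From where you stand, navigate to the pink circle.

turn left 82°, forward 8.3 m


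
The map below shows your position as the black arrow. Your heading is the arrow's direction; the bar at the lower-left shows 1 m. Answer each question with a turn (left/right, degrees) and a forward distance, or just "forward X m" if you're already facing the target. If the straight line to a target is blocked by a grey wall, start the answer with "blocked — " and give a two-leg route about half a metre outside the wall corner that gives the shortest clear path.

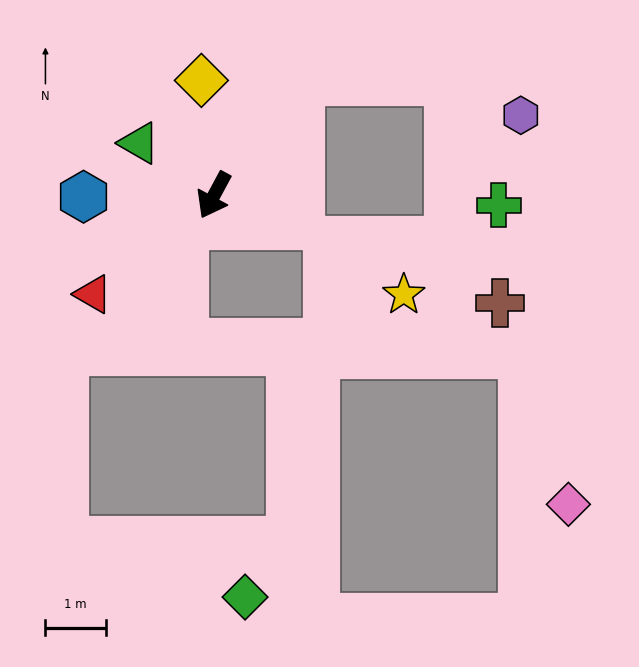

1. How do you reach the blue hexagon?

turn right 61°, forward 2.2 m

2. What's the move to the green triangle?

turn right 97°, forward 1.5 m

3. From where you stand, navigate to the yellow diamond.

turn right 145°, forward 1.9 m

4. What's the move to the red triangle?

turn right 22°, forward 2.6 m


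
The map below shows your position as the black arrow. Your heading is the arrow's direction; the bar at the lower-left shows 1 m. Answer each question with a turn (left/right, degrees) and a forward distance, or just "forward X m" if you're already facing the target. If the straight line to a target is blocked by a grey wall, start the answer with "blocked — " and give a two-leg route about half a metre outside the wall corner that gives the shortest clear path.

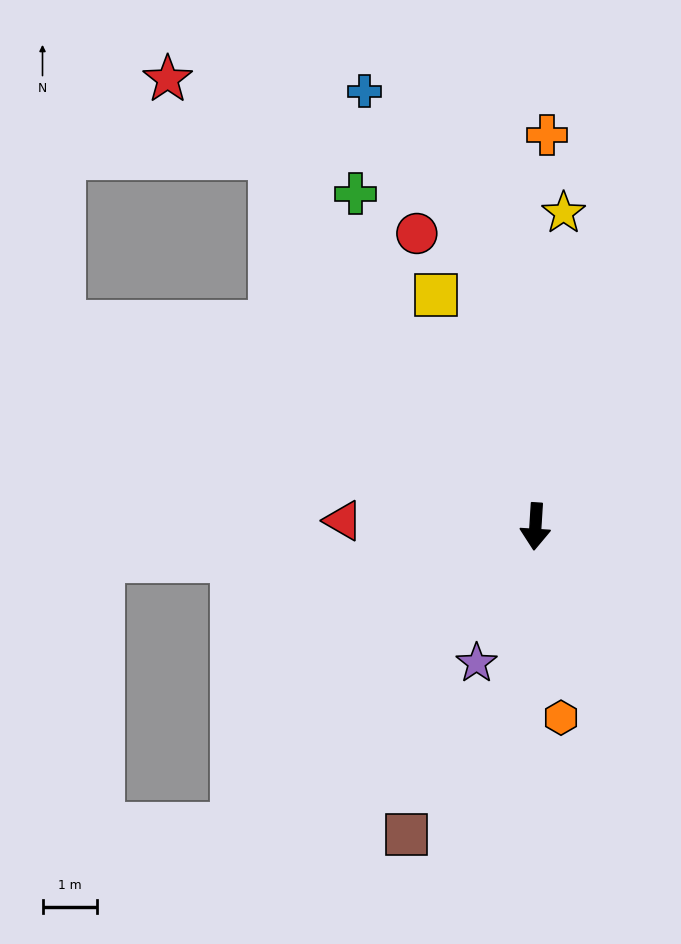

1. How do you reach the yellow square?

turn right 153°, forward 4.6 m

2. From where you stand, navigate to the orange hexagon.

turn left 11°, forward 3.5 m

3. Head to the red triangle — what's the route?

turn right 88°, forward 3.5 m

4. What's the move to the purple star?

turn right 20°, forward 2.7 m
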